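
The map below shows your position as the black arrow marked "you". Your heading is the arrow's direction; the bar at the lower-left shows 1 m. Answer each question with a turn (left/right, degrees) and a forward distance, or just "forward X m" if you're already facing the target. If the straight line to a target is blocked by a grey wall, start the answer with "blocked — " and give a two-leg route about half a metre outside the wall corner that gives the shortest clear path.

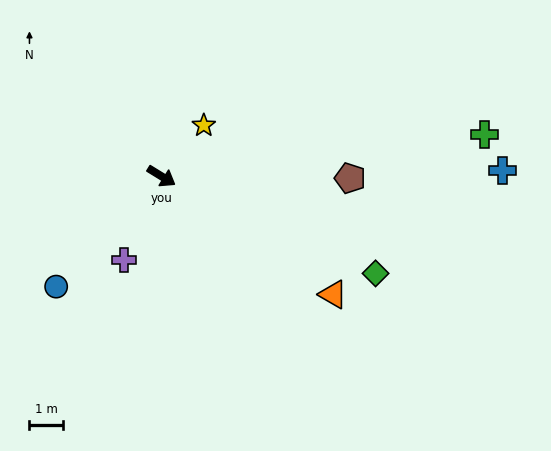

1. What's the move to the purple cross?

turn right 83°, forward 2.8 m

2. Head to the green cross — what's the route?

turn left 39°, forward 9.8 m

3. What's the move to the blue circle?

turn right 102°, forward 4.6 m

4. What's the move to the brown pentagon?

turn left 31°, forward 5.7 m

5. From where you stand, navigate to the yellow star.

turn left 82°, forward 2.0 m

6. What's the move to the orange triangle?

turn right 3°, forward 6.2 m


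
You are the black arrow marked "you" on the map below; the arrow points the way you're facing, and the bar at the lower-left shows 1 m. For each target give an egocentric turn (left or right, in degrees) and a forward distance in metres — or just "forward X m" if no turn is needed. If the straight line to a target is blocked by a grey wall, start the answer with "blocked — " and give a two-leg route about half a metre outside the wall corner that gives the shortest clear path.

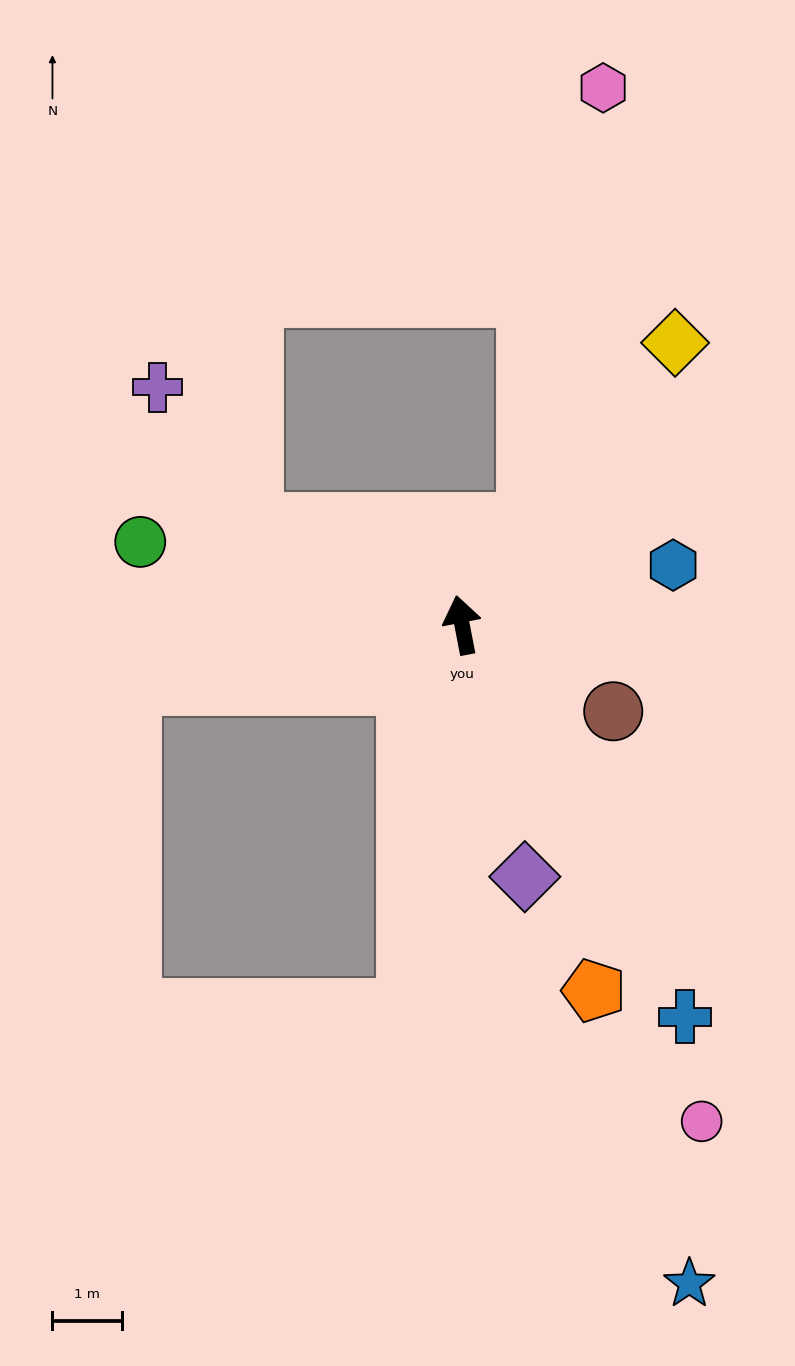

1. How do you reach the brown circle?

turn right 131°, forward 2.5 m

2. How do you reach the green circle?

turn left 65°, forward 4.8 m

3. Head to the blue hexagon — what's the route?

turn right 85°, forward 3.2 m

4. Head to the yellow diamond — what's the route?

turn right 48°, forward 5.1 m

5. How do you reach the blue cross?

turn right 161°, forward 6.5 m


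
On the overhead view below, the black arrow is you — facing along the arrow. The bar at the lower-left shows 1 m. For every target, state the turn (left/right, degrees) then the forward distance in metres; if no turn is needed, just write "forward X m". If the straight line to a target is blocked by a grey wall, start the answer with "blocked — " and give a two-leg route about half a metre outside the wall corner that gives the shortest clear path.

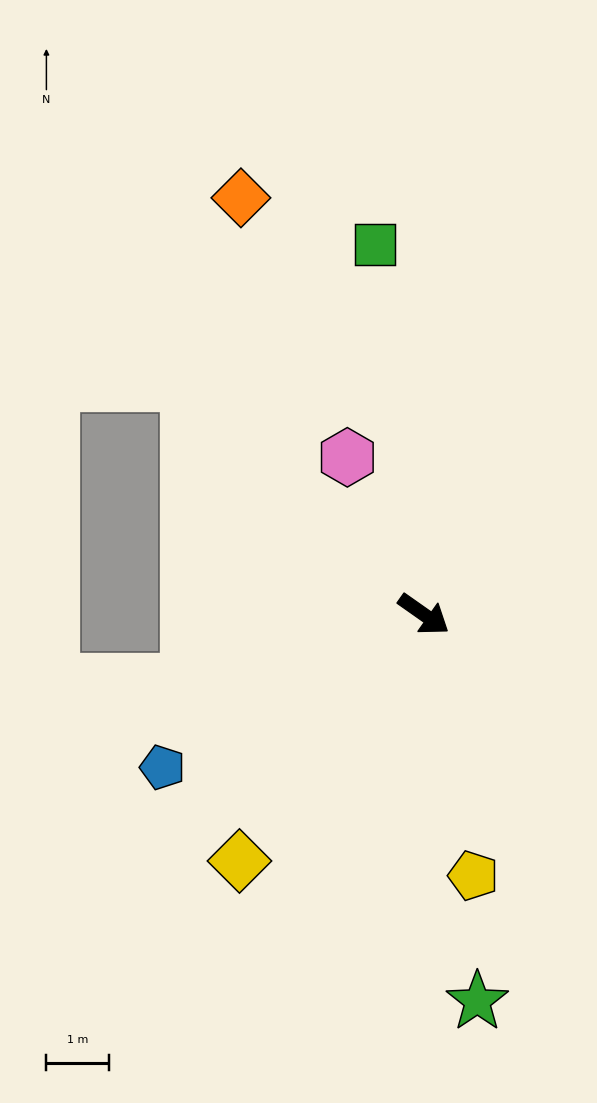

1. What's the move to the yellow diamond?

turn right 92°, forward 4.9 m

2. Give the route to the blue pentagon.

turn right 115°, forward 4.8 m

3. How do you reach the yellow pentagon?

turn right 44°, forward 4.3 m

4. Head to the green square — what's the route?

turn left 133°, forward 6.0 m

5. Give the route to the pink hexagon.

turn left 151°, forward 2.8 m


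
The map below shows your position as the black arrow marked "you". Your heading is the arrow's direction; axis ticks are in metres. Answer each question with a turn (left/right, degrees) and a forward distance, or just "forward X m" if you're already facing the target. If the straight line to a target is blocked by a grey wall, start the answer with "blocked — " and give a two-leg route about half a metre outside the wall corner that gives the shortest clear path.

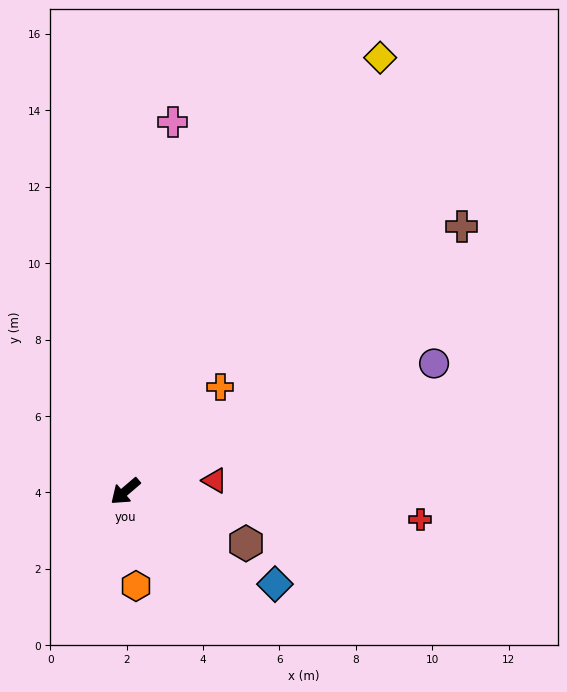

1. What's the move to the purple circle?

turn left 162°, forward 8.7 m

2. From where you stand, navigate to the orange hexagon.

turn left 56°, forward 2.5 m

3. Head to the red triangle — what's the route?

turn left 146°, forward 2.4 m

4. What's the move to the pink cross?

turn right 138°, forward 9.7 m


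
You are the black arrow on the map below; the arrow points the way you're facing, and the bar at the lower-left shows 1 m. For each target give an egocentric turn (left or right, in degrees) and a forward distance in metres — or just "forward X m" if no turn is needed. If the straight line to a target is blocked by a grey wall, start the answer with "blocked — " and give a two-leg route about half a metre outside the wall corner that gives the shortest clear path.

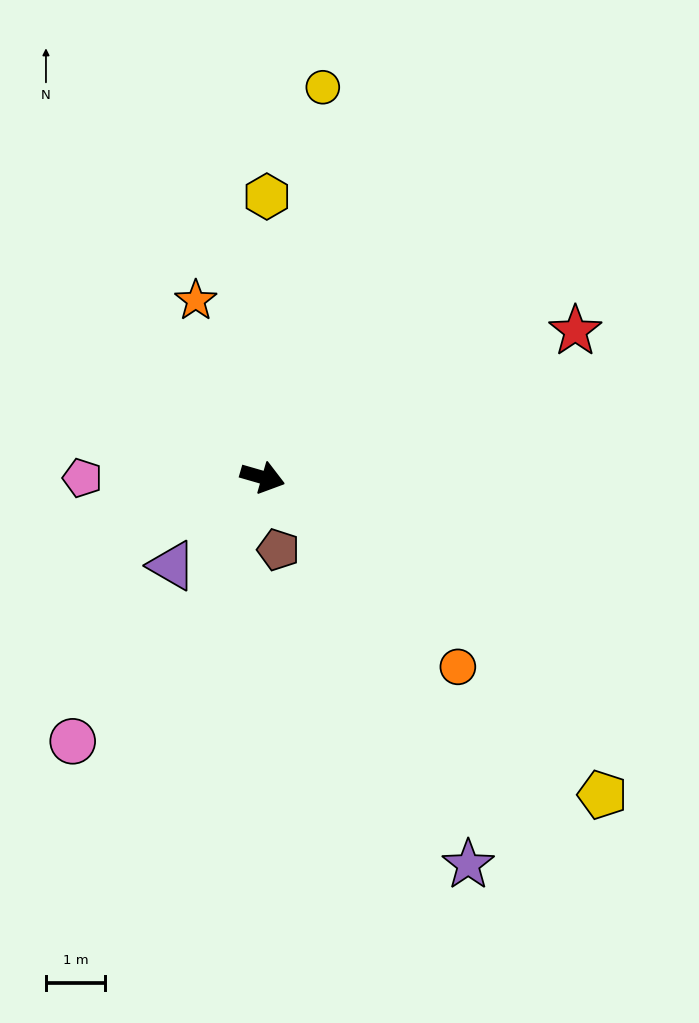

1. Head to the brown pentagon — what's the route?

turn right 62°, forward 1.3 m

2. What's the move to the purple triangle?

turn right 120°, forward 2.1 m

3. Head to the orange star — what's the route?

turn left 127°, forward 3.2 m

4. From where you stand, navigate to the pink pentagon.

turn right 164°, forward 3.1 m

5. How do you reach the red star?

turn left 41°, forward 5.9 m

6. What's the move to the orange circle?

turn right 28°, forward 4.6 m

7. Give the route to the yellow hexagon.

turn left 105°, forward 4.8 m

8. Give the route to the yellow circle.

turn left 97°, forward 6.7 m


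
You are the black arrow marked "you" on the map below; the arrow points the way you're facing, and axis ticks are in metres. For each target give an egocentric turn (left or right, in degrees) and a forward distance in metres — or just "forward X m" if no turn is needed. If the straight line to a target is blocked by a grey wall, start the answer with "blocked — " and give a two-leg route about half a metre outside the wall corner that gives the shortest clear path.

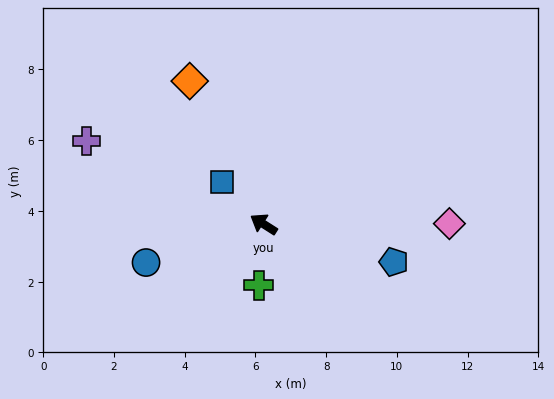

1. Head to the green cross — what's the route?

turn left 118°, forward 1.7 m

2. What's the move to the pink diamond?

turn right 147°, forward 5.3 m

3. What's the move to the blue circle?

turn left 51°, forward 3.5 m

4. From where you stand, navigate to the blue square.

turn right 13°, forward 1.7 m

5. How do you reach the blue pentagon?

turn right 164°, forward 3.8 m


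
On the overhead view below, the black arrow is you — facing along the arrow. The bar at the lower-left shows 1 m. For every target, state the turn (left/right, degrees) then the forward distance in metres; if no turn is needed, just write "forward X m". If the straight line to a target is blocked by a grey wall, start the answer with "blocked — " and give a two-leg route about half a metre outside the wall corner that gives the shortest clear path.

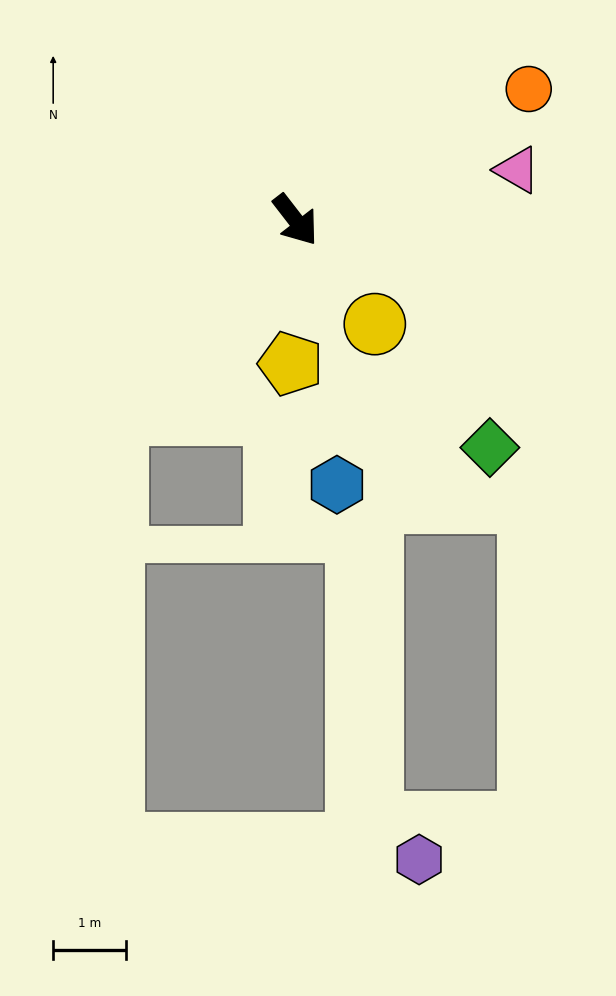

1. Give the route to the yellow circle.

forward 1.8 m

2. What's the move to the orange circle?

turn left 82°, forward 3.7 m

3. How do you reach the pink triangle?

turn left 65°, forward 3.1 m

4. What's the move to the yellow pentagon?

turn right 40°, forward 2.0 m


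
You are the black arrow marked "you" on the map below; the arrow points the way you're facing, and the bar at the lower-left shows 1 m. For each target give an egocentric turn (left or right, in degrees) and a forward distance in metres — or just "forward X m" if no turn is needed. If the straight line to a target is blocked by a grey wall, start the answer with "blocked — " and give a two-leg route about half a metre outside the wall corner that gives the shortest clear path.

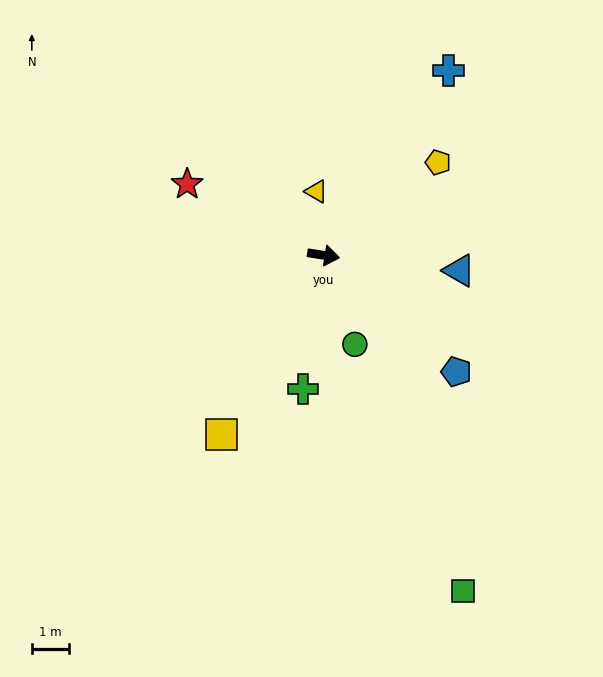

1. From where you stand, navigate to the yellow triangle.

turn left 105°, forward 1.7 m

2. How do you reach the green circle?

turn right 62°, forward 2.5 m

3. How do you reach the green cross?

turn right 90°, forward 3.6 m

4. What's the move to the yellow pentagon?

turn left 48°, forward 3.9 m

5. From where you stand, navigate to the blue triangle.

turn left 2°, forward 3.6 m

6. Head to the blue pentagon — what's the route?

turn right 32°, forward 4.7 m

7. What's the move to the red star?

turn left 161°, forward 4.1 m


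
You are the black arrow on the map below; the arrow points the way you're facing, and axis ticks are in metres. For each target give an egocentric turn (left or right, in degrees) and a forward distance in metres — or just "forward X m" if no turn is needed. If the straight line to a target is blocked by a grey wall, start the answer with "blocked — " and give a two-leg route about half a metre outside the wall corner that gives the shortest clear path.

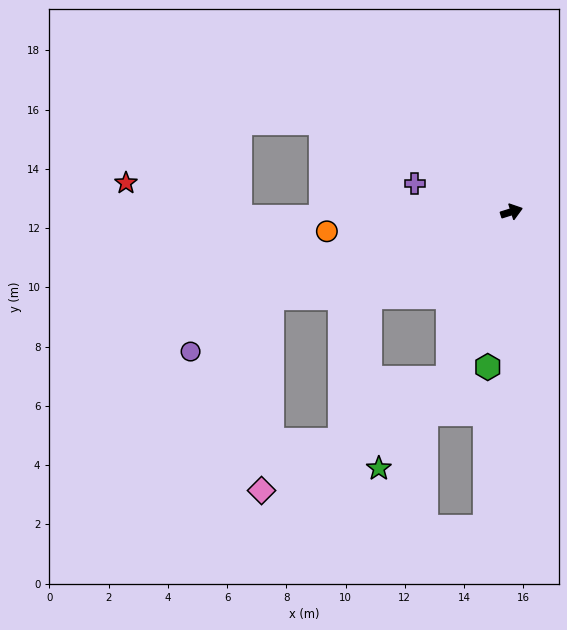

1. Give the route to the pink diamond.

blocked — turn right 128°, forward 6.0 m, then turn right 39°, forward 7.3 m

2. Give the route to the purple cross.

turn left 146°, forward 3.4 m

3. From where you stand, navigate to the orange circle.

turn left 169°, forward 6.3 m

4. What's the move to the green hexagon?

turn right 116°, forward 5.3 m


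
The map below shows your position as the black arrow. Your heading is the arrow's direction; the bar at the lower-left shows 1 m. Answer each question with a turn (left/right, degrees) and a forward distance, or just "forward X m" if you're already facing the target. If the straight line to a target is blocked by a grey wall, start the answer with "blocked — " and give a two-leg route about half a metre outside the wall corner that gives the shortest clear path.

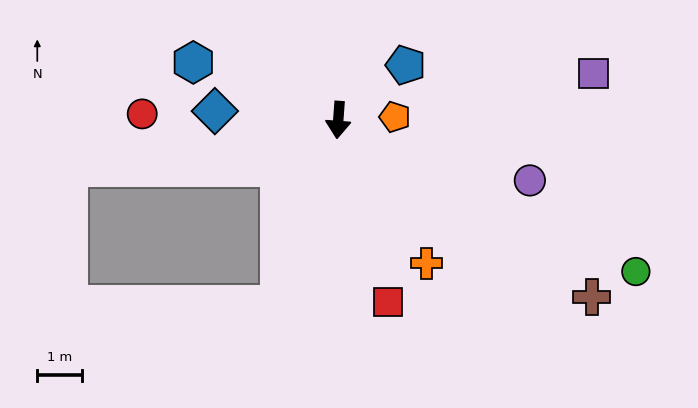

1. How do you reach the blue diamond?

turn right 90°, forward 2.8 m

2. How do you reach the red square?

turn left 19°, forward 4.2 m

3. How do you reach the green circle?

turn left 67°, forward 7.4 m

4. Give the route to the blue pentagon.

turn left 133°, forward 1.9 m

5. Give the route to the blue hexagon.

turn right 107°, forward 3.5 m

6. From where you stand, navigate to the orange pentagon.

turn left 97°, forward 1.3 m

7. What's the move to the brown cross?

turn left 59°, forward 6.9 m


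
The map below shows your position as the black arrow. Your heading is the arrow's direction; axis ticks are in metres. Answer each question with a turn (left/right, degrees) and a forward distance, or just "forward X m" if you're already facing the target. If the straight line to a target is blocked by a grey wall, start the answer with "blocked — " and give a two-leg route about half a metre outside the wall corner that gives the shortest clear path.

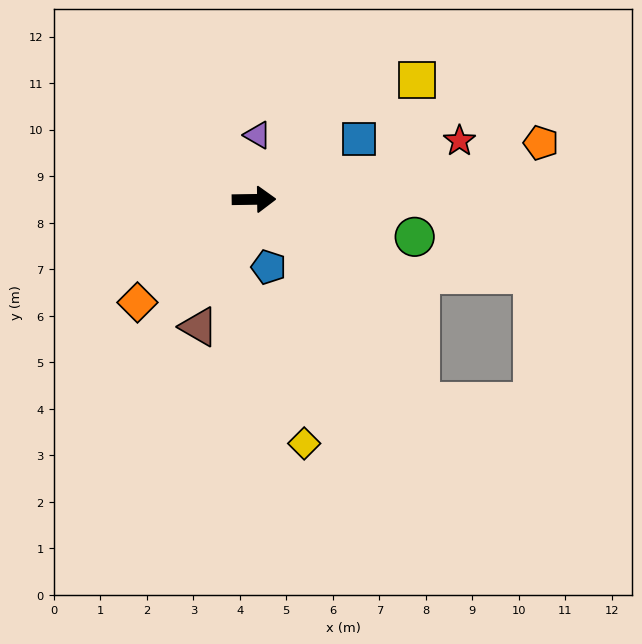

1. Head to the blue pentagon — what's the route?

turn right 79°, forward 1.5 m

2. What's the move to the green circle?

turn right 14°, forward 3.5 m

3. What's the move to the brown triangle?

turn right 114°, forward 3.0 m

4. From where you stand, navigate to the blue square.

turn left 29°, forward 2.6 m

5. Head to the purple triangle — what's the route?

turn left 86°, forward 1.4 m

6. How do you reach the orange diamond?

turn right 139°, forward 3.3 m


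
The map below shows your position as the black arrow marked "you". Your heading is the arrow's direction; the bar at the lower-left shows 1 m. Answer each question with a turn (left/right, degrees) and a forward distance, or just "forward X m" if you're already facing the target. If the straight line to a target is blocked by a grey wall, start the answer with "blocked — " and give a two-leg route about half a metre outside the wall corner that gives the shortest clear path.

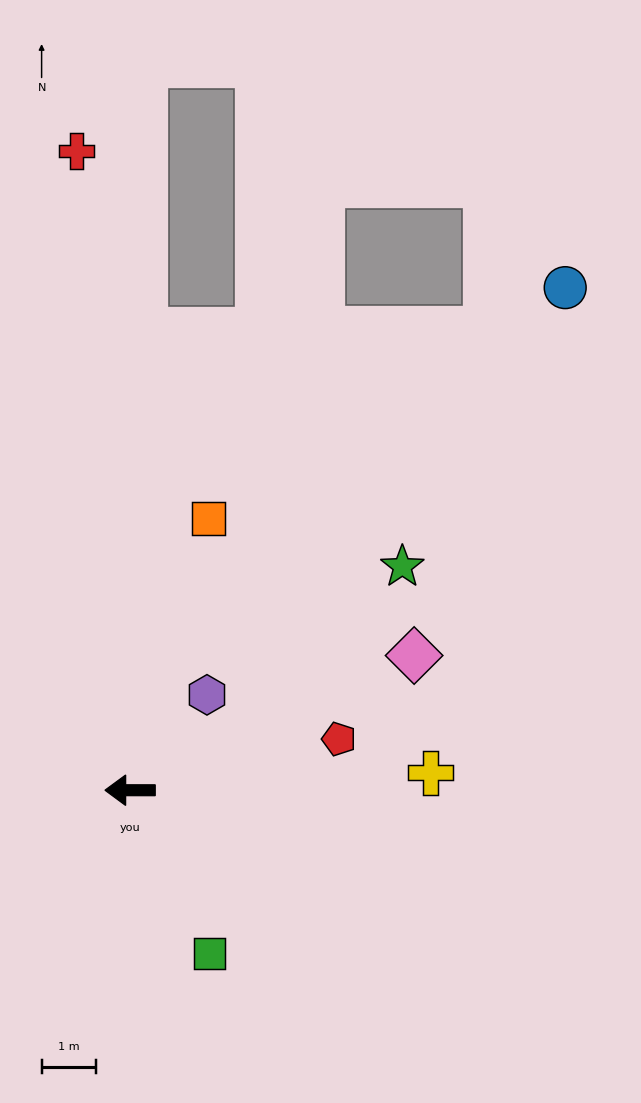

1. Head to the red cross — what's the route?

turn right 85°, forward 11.8 m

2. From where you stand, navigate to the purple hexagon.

turn right 129°, forward 2.3 m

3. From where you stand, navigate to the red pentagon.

turn right 166°, forward 4.0 m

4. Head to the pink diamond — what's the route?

turn right 155°, forward 5.8 m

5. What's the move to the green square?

turn left 116°, forward 3.3 m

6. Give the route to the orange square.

turn right 106°, forward 5.2 m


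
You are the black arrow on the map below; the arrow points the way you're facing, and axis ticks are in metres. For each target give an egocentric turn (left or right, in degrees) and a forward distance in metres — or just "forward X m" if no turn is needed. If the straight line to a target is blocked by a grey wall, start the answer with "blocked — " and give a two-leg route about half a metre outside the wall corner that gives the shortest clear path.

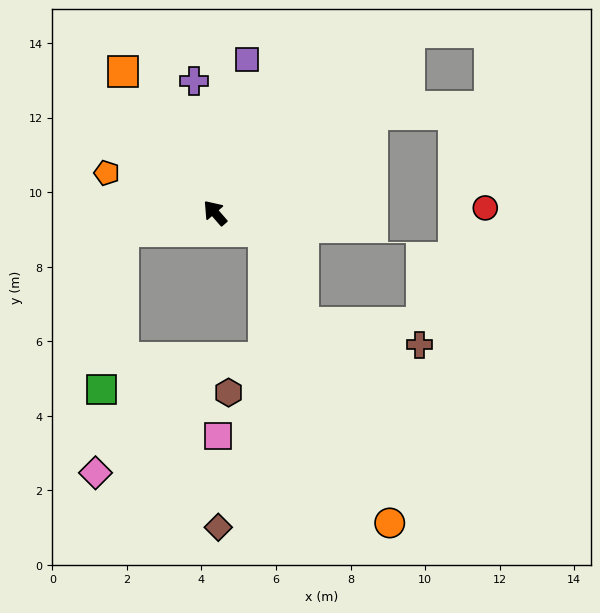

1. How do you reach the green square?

blocked — turn left 60°, forward 2.5 m, then turn left 71°, forward 4.3 m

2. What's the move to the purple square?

turn right 53°, forward 4.2 m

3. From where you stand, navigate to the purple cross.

turn right 32°, forward 3.6 m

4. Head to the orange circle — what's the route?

blocked — turn right 152°, forward 1.4 m, then turn right 46°, forward 8.5 m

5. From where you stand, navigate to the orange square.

turn right 8°, forward 4.5 m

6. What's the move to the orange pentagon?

turn left 29°, forward 3.1 m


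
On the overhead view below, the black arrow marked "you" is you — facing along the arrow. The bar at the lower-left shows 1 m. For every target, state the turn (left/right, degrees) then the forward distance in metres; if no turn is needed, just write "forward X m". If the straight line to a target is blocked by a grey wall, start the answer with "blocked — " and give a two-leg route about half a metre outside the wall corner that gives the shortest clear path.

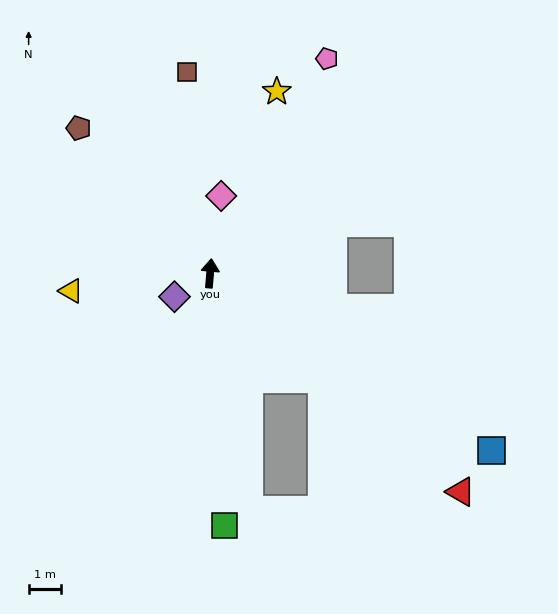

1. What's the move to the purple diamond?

turn left 128°, forward 1.3 m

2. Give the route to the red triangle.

turn right 126°, forward 10.3 m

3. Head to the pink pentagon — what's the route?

turn right 24°, forward 7.5 m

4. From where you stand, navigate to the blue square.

turn right 117°, forward 10.3 m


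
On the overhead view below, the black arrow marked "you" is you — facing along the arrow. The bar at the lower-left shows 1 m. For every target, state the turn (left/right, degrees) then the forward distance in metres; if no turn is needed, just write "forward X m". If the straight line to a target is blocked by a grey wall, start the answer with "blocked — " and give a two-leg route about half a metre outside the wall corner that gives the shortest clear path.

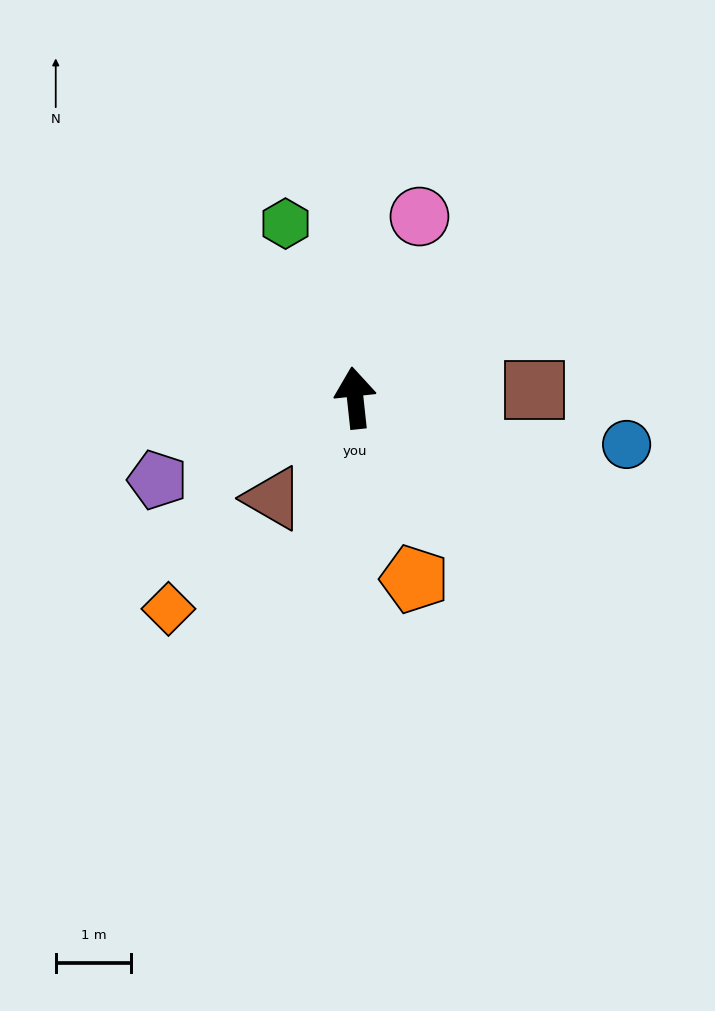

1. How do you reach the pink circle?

turn right 26°, forward 2.6 m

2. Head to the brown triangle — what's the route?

turn left 135°, forward 1.7 m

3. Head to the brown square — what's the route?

turn right 94°, forward 2.4 m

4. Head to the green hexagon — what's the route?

turn left 16°, forward 2.5 m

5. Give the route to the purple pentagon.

turn left 106°, forward 2.8 m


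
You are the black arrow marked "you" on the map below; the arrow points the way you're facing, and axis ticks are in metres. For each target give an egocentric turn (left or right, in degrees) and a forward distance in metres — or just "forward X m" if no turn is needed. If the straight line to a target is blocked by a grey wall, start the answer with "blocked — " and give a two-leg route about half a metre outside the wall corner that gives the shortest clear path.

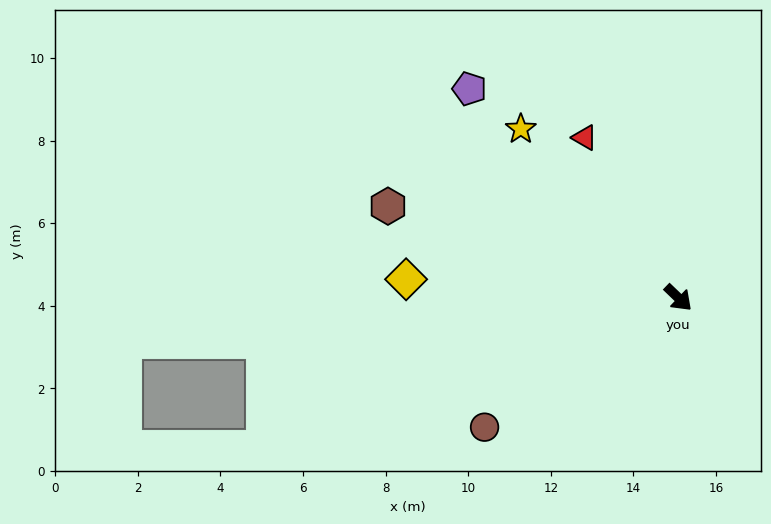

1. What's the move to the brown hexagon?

turn right 154°, forward 7.4 m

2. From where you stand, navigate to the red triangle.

turn left 164°, forward 4.5 m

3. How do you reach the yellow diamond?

turn right 140°, forward 6.6 m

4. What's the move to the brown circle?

turn right 102°, forward 5.6 m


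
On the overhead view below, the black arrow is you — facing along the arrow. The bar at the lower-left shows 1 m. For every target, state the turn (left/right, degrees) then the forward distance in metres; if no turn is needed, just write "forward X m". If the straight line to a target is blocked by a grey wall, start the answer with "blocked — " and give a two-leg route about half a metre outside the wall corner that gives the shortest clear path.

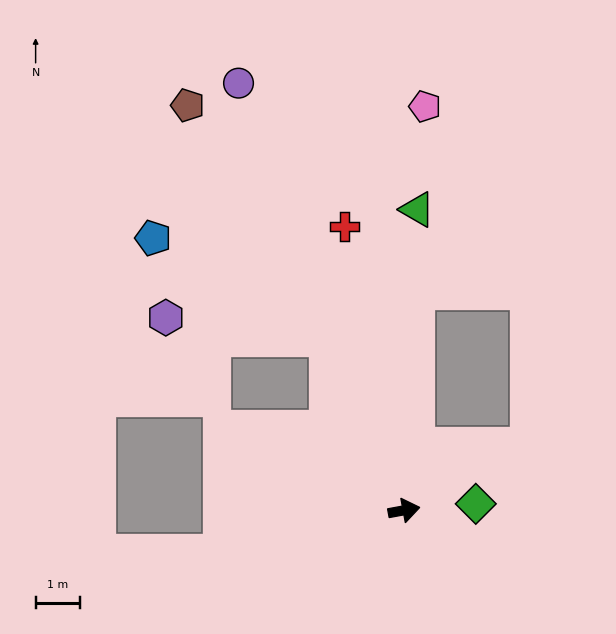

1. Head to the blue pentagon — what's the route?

blocked — turn left 103°, forward 4.2 m, then turn left 37°, forward 4.5 m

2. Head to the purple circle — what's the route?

turn left 101°, forward 10.3 m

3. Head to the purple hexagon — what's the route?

blocked — turn left 103°, forward 4.2 m, then turn left 59°, forward 3.7 m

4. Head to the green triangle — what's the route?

turn left 77°, forward 6.7 m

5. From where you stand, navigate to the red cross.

turn left 91°, forward 6.5 m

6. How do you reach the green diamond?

turn right 5°, forward 1.6 m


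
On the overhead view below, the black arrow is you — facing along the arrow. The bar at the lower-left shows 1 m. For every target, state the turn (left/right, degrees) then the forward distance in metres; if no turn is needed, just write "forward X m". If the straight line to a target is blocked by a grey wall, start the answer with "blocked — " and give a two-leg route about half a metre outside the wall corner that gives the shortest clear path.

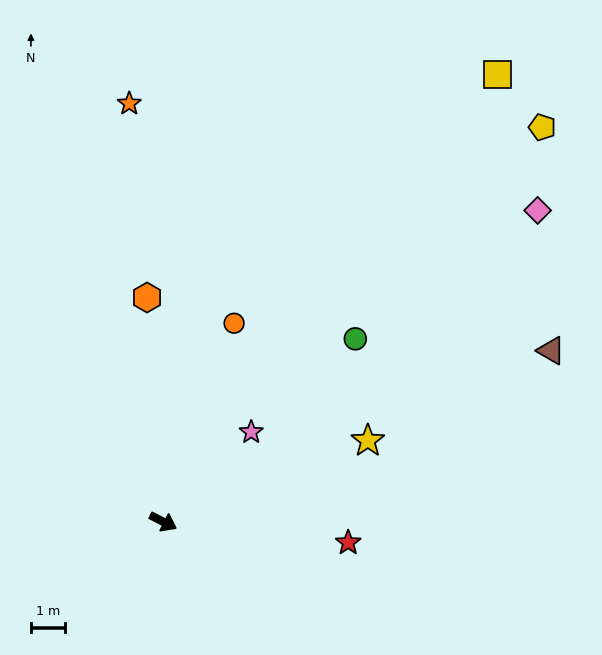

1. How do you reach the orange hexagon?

turn left 121°, forward 6.5 m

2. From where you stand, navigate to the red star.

turn left 20°, forward 5.4 m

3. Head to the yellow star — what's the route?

turn left 49°, forward 6.4 m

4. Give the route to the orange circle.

turn left 97°, forward 6.1 m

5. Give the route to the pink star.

turn left 72°, forward 3.6 m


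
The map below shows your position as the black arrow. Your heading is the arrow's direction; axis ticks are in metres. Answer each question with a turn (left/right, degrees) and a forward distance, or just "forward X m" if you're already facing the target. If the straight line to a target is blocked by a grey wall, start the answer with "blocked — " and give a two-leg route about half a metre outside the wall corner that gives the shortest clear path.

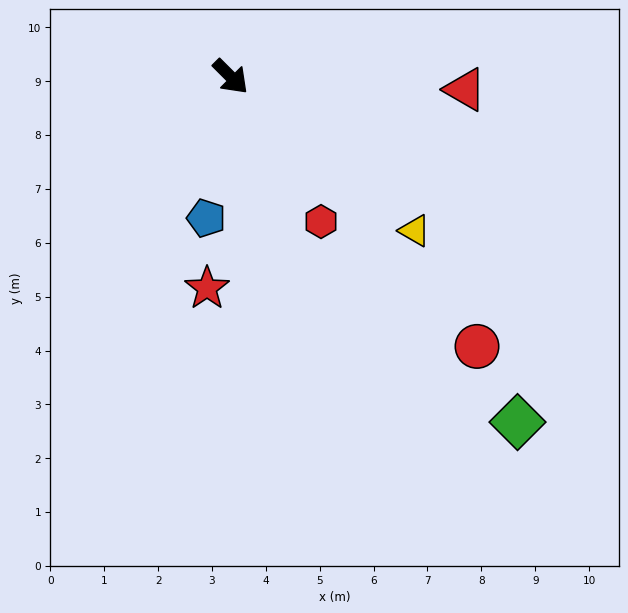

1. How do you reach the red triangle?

turn left 42°, forward 4.4 m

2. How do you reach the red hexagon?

turn right 13°, forward 3.2 m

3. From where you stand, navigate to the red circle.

turn right 3°, forward 6.8 m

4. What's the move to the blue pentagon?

turn right 55°, forward 2.7 m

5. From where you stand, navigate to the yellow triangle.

turn left 5°, forward 4.5 m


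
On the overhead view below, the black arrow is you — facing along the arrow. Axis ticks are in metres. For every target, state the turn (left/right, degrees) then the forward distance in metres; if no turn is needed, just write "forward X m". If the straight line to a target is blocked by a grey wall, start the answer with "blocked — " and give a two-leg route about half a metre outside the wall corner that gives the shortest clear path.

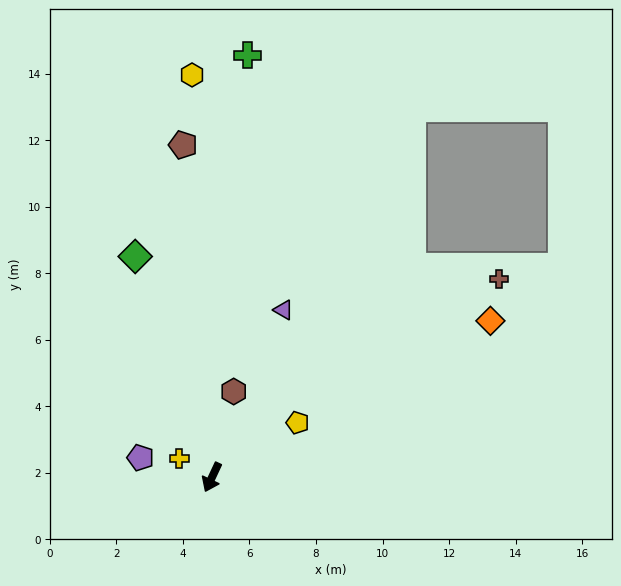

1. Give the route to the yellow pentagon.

turn left 148°, forward 3.1 m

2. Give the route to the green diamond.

turn right 136°, forward 7.0 m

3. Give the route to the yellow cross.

turn right 95°, forward 1.1 m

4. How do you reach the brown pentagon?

turn right 150°, forward 10.0 m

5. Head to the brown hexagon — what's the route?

turn right 169°, forward 2.7 m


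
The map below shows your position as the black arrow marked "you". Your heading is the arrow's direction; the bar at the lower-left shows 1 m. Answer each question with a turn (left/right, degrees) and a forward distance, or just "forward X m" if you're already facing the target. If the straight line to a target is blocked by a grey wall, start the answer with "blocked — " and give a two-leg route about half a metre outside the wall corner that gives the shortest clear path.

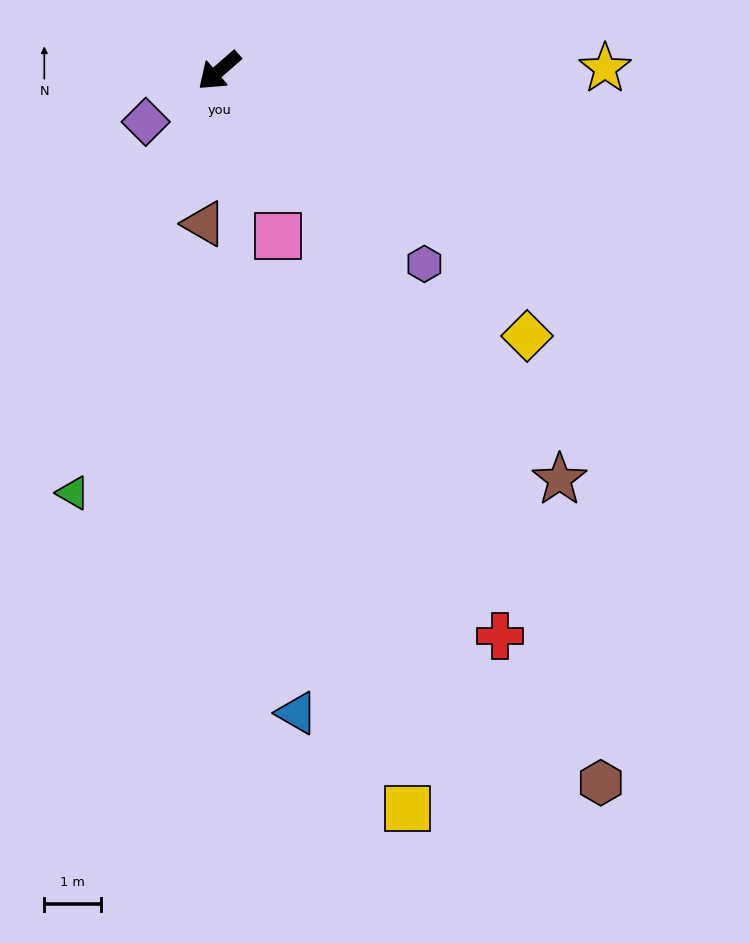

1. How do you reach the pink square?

turn left 69°, forward 3.1 m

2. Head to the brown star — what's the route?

turn left 89°, forward 9.4 m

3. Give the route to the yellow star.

turn left 139°, forward 6.8 m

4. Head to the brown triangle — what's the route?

turn left 43°, forward 2.7 m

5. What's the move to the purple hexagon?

turn left 96°, forward 5.0 m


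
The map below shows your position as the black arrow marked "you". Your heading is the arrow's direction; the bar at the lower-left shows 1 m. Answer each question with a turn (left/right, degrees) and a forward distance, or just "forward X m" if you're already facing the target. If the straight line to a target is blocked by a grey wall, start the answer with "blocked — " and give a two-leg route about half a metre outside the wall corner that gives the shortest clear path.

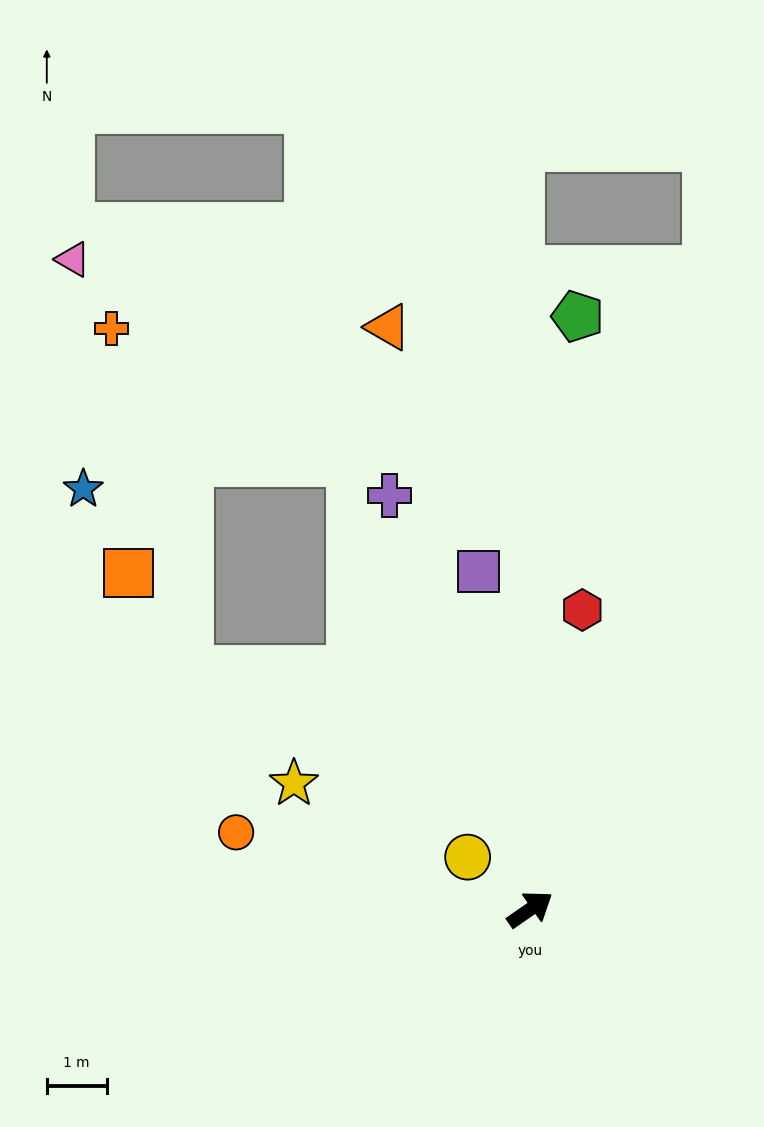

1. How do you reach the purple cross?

turn left 74°, forward 7.3 m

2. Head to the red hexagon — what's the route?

turn left 45°, forward 5.1 m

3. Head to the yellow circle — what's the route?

turn left 105°, forward 1.4 m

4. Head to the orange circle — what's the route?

turn left 131°, forward 5.1 m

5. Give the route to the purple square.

turn left 64°, forward 5.7 m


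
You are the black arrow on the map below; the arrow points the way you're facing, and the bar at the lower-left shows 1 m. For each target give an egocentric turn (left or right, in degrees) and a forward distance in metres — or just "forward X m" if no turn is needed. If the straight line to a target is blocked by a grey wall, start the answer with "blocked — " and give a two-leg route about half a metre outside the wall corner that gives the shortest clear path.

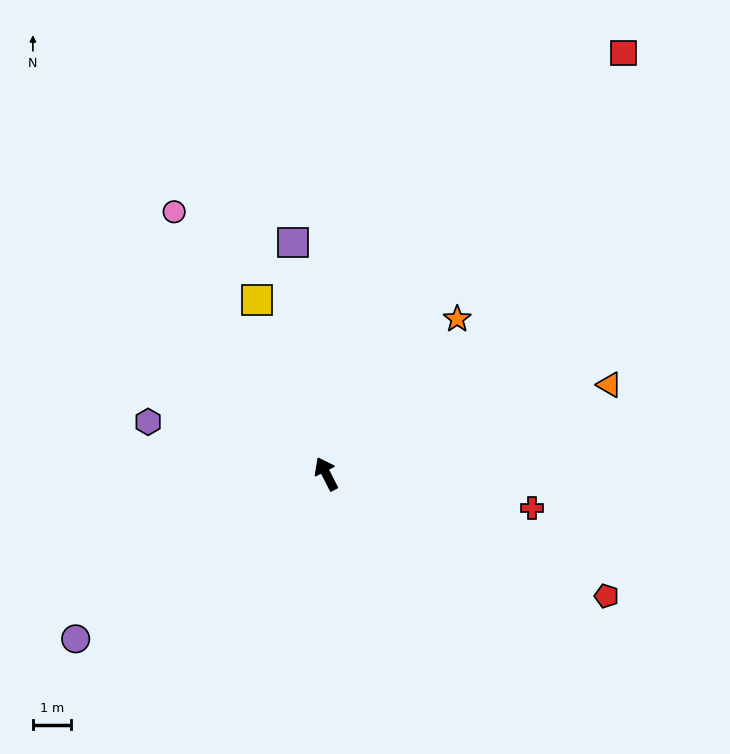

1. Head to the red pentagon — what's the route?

turn right 141°, forward 8.0 m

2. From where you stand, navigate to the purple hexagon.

turn left 47°, forward 4.9 m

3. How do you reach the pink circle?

turn left 3°, forward 8.0 m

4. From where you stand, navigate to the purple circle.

turn left 96°, forward 7.9 m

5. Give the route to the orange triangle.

turn right 100°, forward 7.8 m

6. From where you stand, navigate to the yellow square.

turn right 5°, forward 4.9 m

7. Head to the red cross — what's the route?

turn right 126°, forward 5.5 m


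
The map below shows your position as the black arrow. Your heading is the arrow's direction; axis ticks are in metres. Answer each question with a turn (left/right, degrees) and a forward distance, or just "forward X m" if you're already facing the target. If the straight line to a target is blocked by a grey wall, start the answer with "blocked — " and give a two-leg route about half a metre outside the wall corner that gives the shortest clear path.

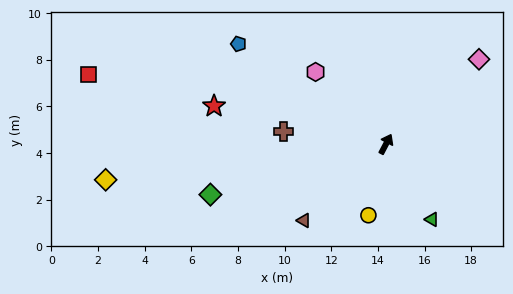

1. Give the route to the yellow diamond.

turn left 125°, forward 12.1 m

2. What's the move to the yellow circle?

turn right 166°, forward 3.1 m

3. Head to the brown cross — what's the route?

turn left 111°, forward 4.4 m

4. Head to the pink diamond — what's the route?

turn right 20°, forward 5.4 m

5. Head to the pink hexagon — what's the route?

turn left 72°, forward 4.3 m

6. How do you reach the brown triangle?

turn left 161°, forward 4.8 m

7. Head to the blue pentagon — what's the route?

turn left 84°, forward 7.6 m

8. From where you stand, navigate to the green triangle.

turn right 121°, forward 3.8 m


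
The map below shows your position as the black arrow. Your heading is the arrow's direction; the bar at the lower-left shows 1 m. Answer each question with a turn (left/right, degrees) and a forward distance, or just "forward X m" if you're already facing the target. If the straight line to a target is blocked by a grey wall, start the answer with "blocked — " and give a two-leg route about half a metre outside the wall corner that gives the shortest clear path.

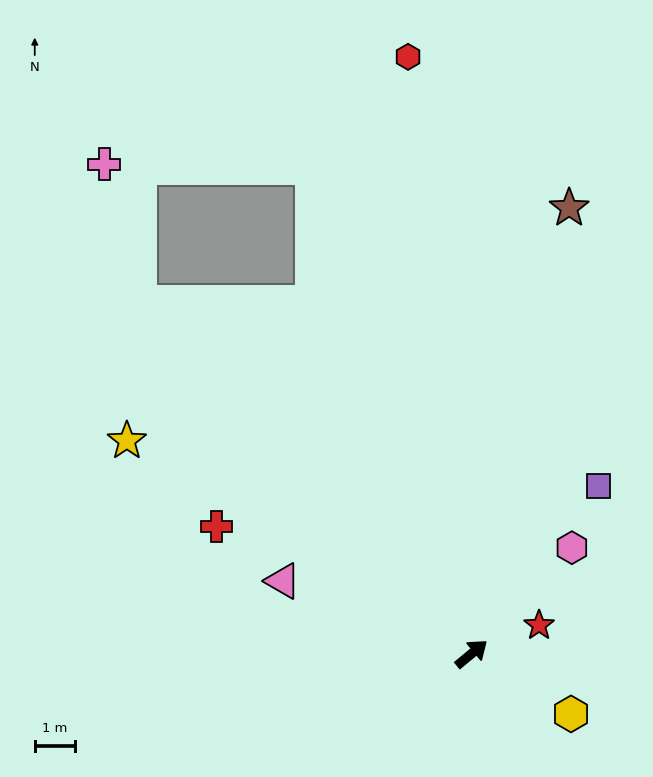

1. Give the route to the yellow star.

turn left 109°, forward 10.0 m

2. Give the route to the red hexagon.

turn left 57°, forward 14.9 m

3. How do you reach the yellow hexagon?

turn right 71°, forward 2.9 m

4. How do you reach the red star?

turn right 17°, forward 1.8 m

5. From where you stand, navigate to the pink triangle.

turn left 119°, forward 5.0 m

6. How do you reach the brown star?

turn left 38°, forward 11.3 m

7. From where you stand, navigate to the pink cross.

blocked — turn left 94°, forward 12.0 m, then turn right 29°, forward 3.5 m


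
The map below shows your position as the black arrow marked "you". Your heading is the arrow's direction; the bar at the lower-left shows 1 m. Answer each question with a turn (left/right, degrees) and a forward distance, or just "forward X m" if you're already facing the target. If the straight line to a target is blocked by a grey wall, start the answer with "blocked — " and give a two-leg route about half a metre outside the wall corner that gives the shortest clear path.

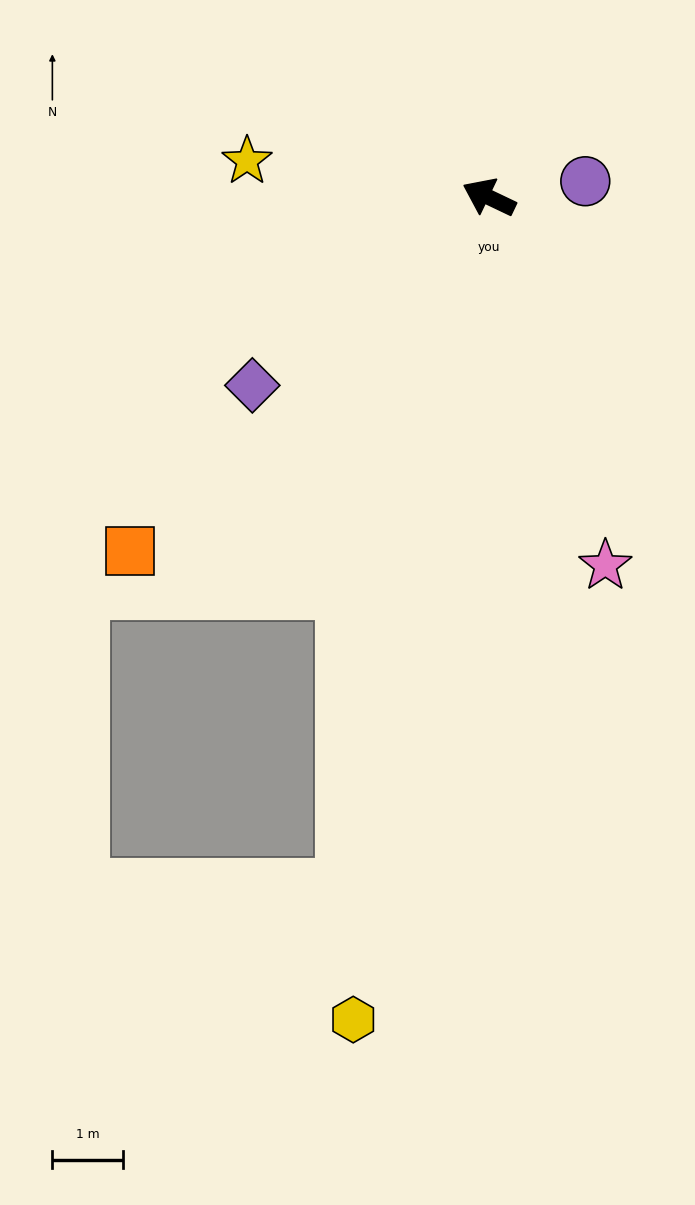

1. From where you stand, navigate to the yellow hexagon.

turn left 106°, forward 11.7 m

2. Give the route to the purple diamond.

turn left 64°, forward 4.3 m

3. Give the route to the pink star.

turn left 133°, forward 5.4 m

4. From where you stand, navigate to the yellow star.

turn left 17°, forward 3.4 m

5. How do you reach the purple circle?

turn right 145°, forward 1.4 m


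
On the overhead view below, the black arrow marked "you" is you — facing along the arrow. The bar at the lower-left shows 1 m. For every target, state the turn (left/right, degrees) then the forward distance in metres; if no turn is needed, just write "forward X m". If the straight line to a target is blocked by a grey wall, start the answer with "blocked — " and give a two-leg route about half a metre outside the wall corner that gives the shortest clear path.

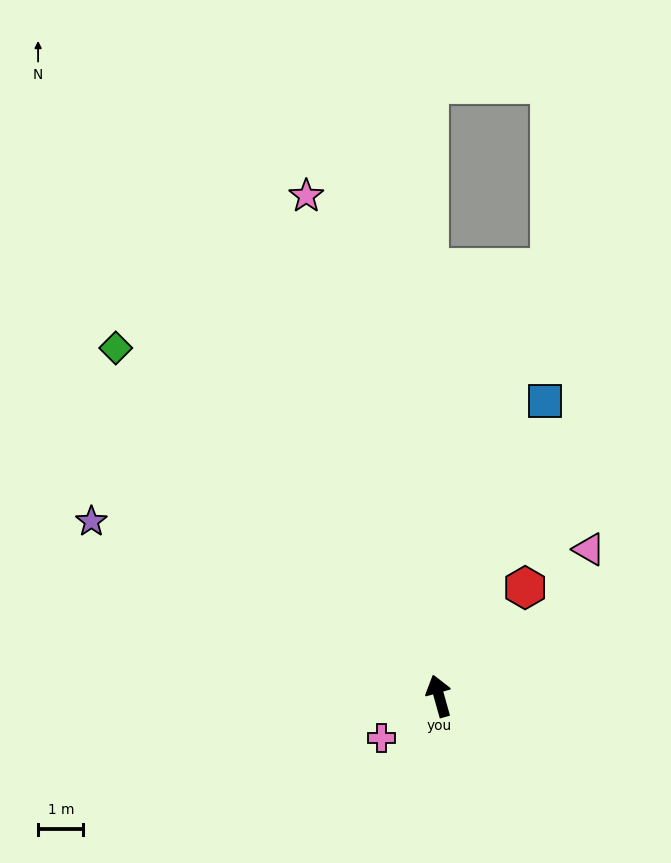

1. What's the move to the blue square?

turn right 35°, forward 6.9 m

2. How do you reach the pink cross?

turn left 110°, forward 1.6 m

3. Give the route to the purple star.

turn left 48°, forward 8.6 m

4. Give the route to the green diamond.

turn left 27°, forward 10.5 m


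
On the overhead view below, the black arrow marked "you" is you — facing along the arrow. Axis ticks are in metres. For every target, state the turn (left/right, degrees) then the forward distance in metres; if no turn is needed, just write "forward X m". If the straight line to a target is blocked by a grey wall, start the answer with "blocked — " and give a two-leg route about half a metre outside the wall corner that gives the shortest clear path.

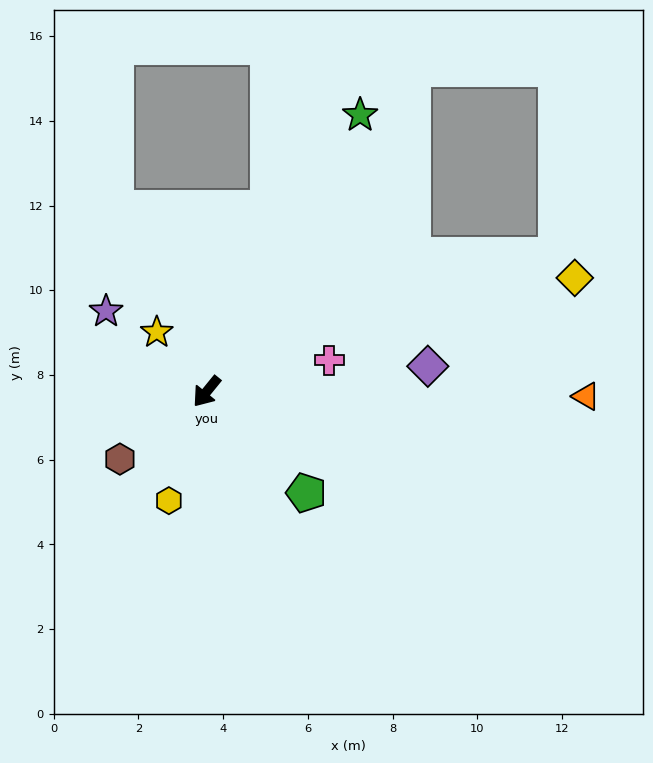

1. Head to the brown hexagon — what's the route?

turn right 13°, forward 2.6 m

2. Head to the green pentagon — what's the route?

turn left 84°, forward 3.4 m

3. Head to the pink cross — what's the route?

turn left 143°, forward 3.0 m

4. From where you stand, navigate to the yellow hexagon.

turn left 20°, forward 2.7 m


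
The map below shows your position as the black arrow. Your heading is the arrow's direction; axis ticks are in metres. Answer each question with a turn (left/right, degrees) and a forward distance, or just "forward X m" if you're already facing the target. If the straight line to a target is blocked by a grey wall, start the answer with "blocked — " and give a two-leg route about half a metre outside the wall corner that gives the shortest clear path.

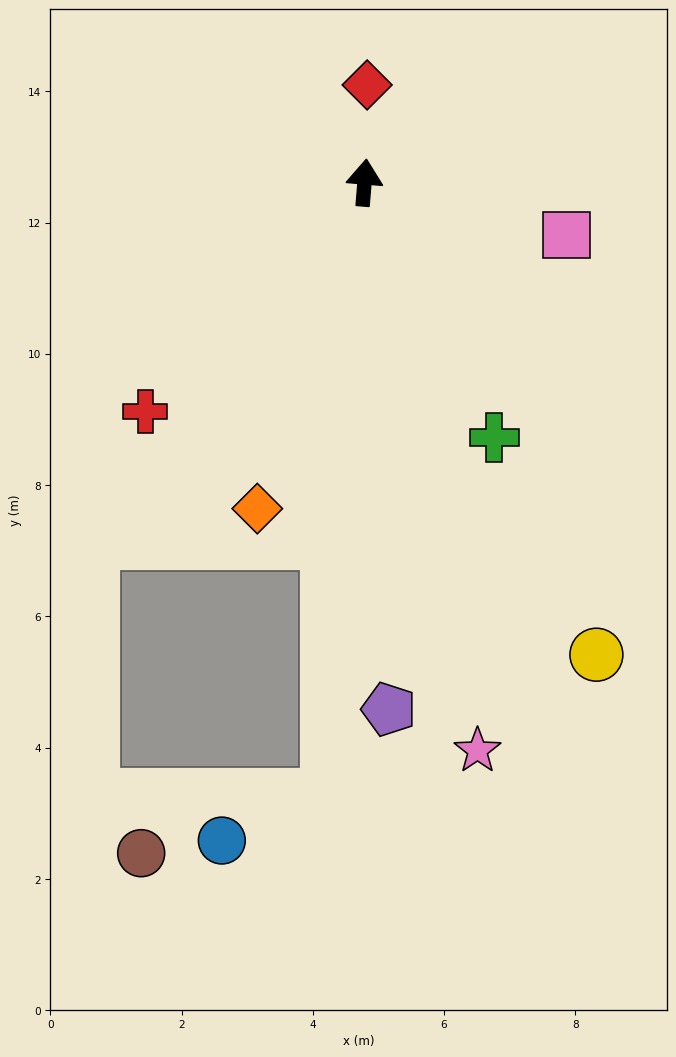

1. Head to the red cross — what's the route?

turn left 141°, forward 4.8 m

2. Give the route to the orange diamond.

turn left 166°, forward 5.2 m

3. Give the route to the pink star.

turn right 164°, forward 8.8 m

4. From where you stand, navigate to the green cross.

turn right 148°, forward 4.4 m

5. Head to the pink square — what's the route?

turn right 100°, forward 3.2 m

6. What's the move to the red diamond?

turn left 3°, forward 1.5 m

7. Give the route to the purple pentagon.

turn right 173°, forward 8.0 m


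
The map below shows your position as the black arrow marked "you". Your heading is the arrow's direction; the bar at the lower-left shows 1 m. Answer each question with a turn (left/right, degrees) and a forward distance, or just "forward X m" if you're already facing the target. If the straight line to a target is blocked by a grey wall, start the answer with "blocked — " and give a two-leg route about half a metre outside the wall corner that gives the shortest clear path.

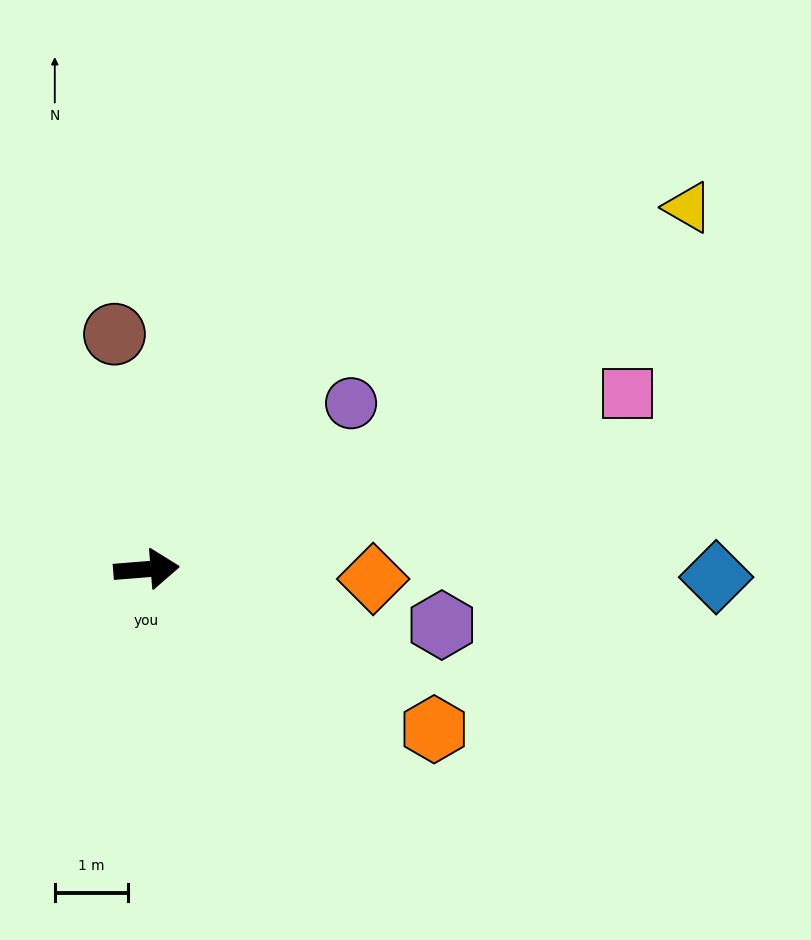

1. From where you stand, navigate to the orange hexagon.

turn right 34°, forward 4.5 m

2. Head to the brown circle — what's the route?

turn left 93°, forward 3.3 m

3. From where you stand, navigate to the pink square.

turn left 16°, forward 7.0 m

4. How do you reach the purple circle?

turn left 35°, forward 3.6 m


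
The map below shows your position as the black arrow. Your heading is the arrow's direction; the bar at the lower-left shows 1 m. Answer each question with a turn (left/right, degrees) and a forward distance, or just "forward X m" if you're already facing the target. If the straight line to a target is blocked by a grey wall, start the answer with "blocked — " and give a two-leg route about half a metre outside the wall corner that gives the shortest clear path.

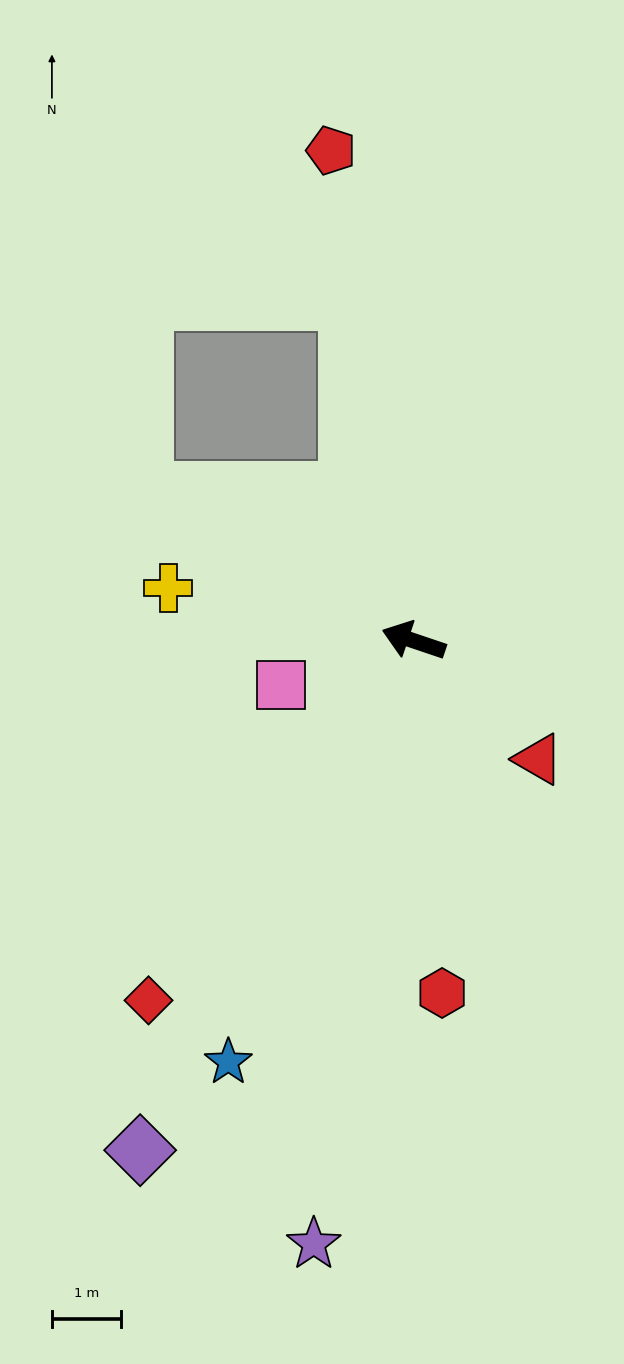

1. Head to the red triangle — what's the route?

turn left 155°, forward 2.5 m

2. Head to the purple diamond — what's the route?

turn left 80°, forward 8.4 m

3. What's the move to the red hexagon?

turn left 113°, forward 5.1 m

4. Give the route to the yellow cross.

turn left 7°, forward 3.6 m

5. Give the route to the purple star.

turn left 99°, forward 8.8 m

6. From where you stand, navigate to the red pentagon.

turn right 62°, forward 7.2 m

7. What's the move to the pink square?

turn left 37°, forward 2.0 m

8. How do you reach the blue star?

turn left 85°, forward 6.7 m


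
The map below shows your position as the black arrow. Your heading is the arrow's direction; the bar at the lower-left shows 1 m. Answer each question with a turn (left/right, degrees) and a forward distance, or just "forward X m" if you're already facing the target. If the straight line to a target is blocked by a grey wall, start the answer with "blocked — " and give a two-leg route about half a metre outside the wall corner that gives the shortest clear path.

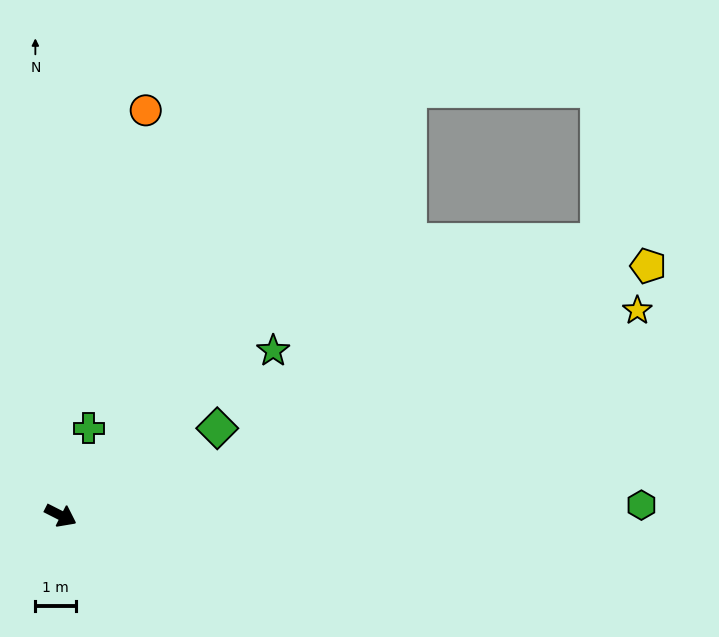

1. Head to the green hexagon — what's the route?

turn left 28°, forward 14.4 m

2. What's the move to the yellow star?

turn left 46°, forward 15.2 m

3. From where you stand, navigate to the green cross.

turn left 99°, forward 2.3 m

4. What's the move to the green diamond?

turn left 56°, forward 4.4 m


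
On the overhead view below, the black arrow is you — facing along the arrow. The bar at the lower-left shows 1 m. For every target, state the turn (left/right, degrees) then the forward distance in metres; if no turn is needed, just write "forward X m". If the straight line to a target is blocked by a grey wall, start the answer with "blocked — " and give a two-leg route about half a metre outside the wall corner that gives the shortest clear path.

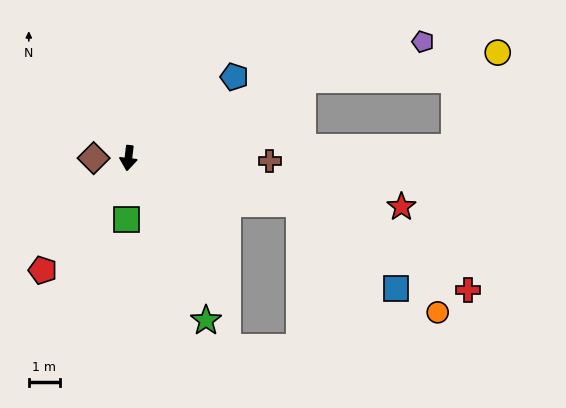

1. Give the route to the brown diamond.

turn right 83°, forward 1.1 m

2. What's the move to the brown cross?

turn left 96°, forward 4.5 m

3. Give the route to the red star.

turn left 87°, forward 8.8 m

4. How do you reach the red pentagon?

turn right 31°, forward 4.5 m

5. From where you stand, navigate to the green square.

turn left 5°, forward 2.0 m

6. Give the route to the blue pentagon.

turn left 134°, forward 4.3 m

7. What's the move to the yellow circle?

blocked — turn left 121°, forward 6.1 m, then turn right 16°, forward 6.3 m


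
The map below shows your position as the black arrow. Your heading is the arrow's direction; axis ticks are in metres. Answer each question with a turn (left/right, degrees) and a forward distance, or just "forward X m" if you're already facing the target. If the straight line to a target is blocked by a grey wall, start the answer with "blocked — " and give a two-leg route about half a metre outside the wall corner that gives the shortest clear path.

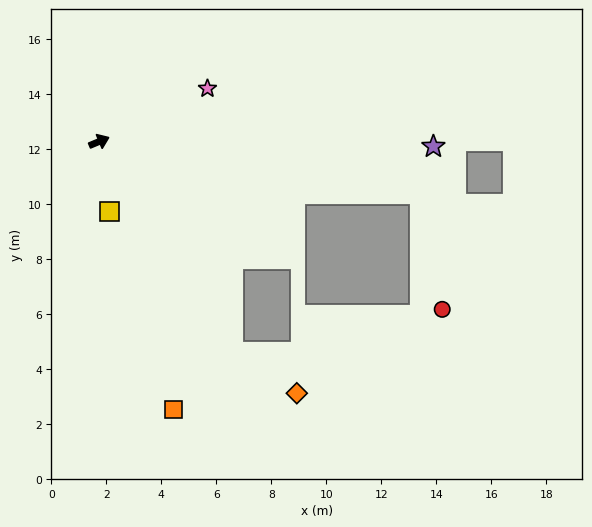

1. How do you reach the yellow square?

turn right 104°, forward 2.6 m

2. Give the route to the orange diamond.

blocked — turn right 81°, forward 9.1 m, then turn left 27°, forward 2.8 m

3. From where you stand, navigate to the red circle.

blocked — turn right 32°, forward 11.8 m, then turn right 70°, forward 4.3 m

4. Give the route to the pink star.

turn left 3°, forward 4.4 m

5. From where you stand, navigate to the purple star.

turn right 24°, forward 12.2 m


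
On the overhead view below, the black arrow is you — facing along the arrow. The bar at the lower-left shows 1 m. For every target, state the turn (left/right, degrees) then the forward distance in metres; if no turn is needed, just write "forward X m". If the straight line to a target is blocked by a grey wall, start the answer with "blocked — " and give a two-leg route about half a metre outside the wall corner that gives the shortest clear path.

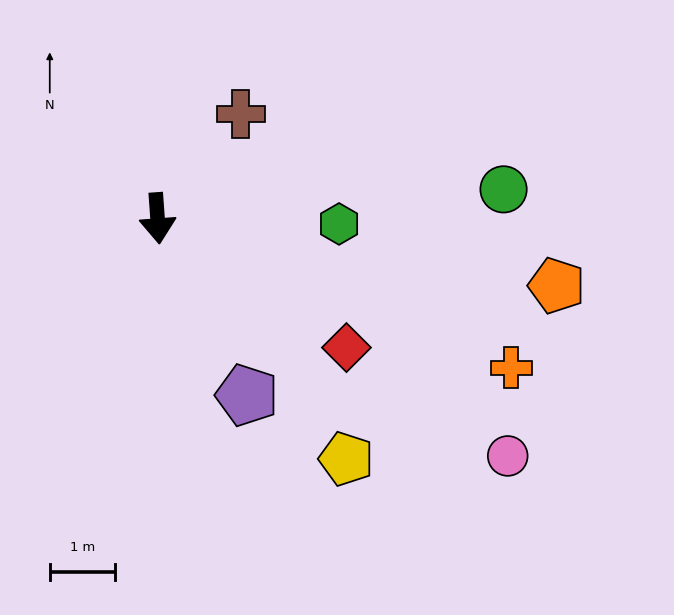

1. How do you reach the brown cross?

turn left 137°, forward 2.0 m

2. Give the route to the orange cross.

turn left 63°, forward 5.8 m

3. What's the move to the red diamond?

turn left 52°, forward 3.5 m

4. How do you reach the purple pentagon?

turn left 23°, forward 3.0 m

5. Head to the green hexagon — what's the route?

turn left 84°, forward 2.8 m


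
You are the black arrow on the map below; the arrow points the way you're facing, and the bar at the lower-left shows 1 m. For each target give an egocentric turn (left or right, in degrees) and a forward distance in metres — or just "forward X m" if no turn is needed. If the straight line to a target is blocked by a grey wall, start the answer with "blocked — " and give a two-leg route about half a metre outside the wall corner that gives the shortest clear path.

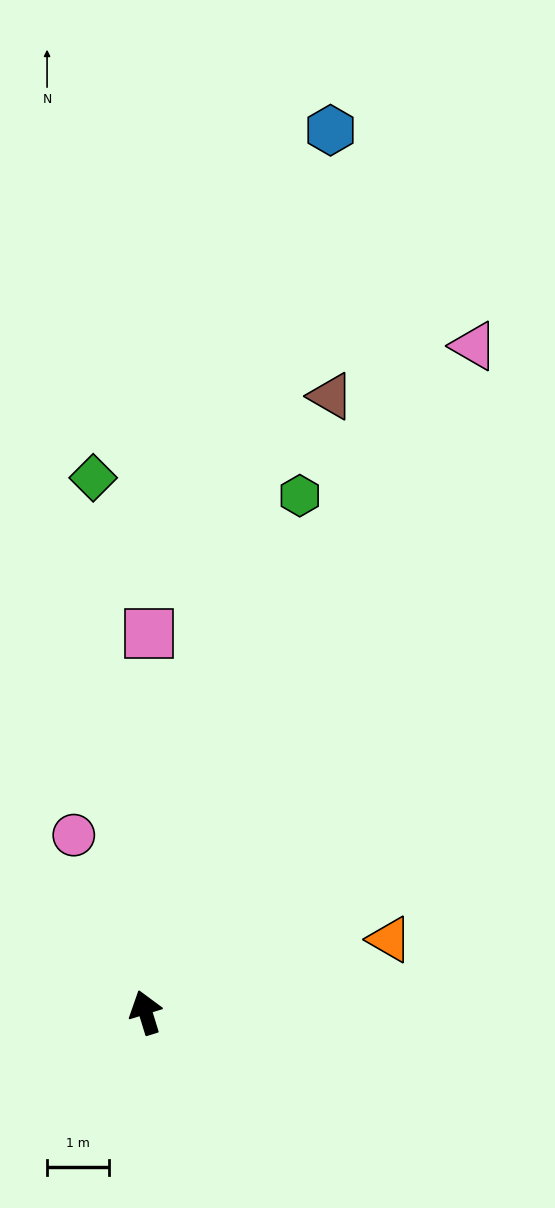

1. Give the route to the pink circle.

turn left 5°, forward 3.1 m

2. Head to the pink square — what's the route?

turn right 18°, forward 6.1 m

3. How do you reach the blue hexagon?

turn right 29°, forward 14.5 m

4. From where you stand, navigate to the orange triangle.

turn right 90°, forward 4.1 m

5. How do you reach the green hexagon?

turn right 34°, forward 8.7 m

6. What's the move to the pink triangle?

turn right 43°, forward 12.0 m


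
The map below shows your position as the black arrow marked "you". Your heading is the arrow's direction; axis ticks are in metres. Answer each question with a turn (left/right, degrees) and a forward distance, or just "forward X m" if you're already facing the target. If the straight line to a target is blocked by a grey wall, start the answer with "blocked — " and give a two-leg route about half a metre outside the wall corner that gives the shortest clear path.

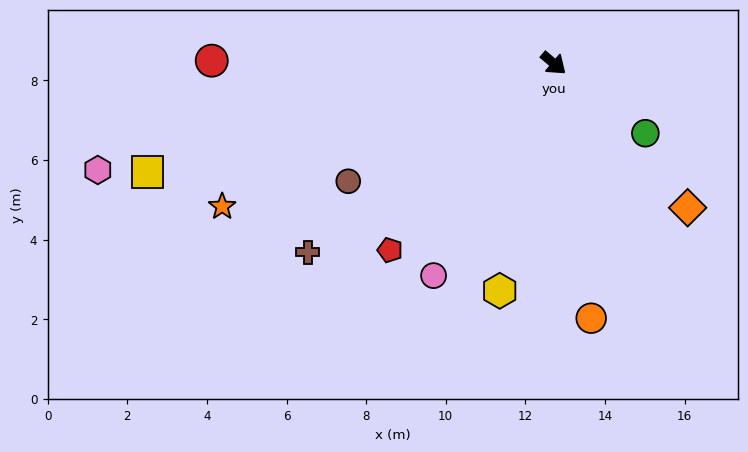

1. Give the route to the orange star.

turn right 116°, forward 9.1 m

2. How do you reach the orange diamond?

turn right 7°, forward 5.0 m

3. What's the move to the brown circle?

turn right 110°, forward 5.9 m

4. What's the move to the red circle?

turn right 140°, forward 8.6 m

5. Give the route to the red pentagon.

turn right 91°, forward 6.2 m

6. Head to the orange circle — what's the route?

turn right 41°, forward 6.5 m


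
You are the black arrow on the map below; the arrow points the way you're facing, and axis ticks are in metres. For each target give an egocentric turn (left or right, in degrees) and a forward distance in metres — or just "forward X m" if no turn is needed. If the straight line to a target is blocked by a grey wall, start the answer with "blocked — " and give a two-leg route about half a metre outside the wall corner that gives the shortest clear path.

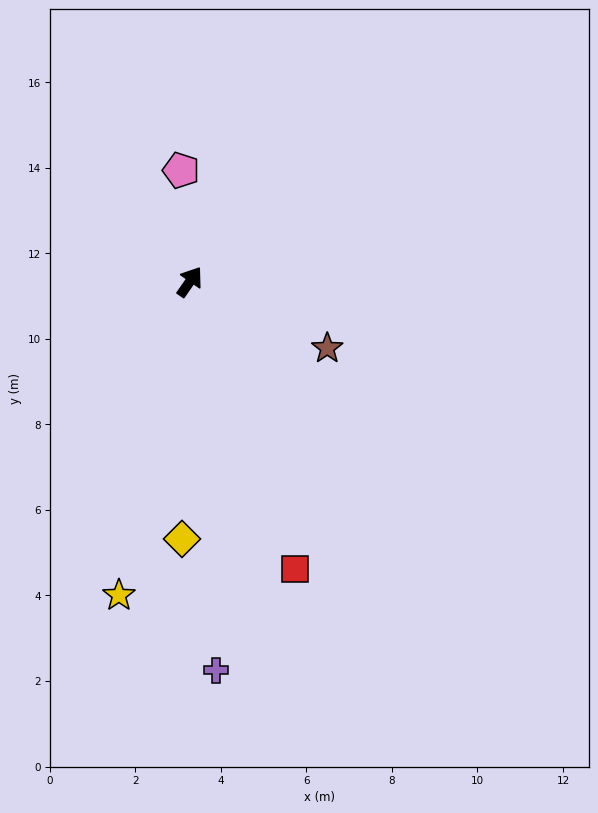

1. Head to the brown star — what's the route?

turn right 81°, forward 3.6 m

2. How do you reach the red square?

turn right 125°, forward 7.2 m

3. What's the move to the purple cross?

turn right 141°, forward 9.1 m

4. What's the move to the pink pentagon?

turn left 39°, forward 2.6 m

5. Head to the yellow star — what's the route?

turn right 158°, forward 7.5 m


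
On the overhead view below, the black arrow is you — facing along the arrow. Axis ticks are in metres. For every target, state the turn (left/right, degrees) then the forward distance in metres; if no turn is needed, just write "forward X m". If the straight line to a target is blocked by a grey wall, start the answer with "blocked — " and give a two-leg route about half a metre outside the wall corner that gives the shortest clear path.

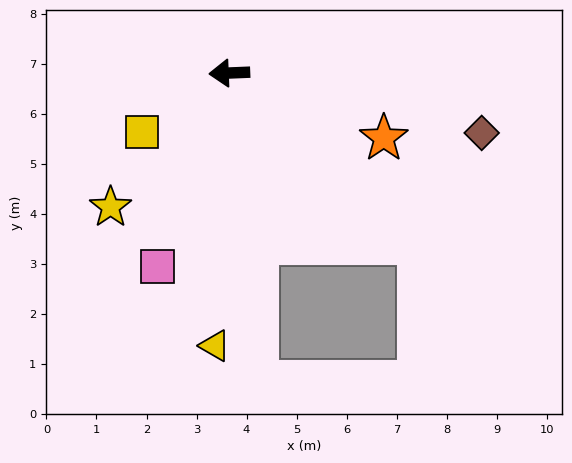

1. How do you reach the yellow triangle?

turn left 85°, forward 5.5 m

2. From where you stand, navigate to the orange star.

turn left 155°, forward 3.4 m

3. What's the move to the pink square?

turn left 67°, forward 4.1 m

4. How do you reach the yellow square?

turn left 32°, forward 2.1 m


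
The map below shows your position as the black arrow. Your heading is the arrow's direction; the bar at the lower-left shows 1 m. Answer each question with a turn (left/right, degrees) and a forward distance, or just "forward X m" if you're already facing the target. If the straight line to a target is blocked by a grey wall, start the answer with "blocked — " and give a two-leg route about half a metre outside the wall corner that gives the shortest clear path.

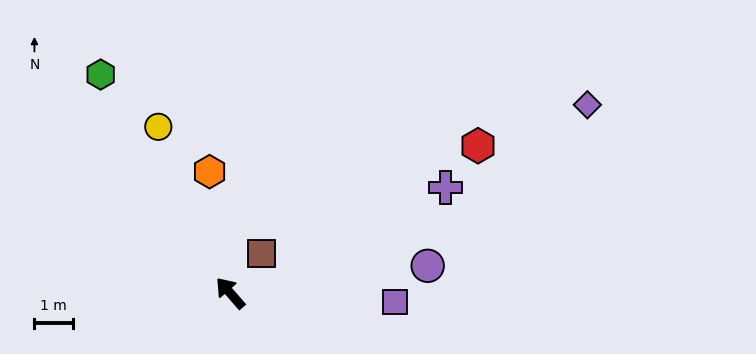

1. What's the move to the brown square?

turn right 79°, forward 1.3 m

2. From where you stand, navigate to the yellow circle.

turn right 18°, forward 4.7 m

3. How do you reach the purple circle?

turn right 123°, forward 5.1 m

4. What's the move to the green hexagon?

turn right 10°, forward 6.5 m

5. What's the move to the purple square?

turn right 134°, forward 4.2 m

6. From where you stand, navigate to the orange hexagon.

turn right 31°, forward 3.2 m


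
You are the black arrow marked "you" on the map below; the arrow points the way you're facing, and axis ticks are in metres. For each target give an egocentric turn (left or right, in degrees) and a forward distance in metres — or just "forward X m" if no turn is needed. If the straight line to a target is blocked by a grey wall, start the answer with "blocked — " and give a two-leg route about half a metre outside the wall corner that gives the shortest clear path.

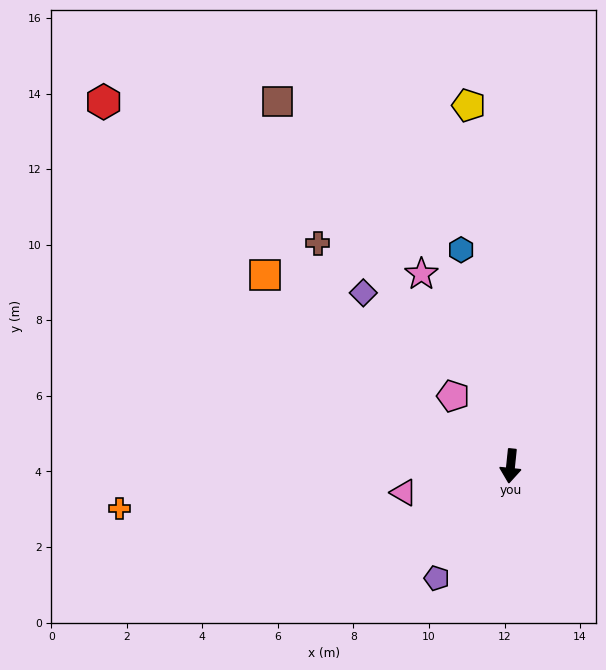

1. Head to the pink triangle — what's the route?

turn right 70°, forward 2.9 m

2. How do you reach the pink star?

turn right 149°, forward 5.6 m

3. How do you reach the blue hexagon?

turn right 161°, forward 5.9 m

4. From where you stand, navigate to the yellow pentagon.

turn right 167°, forward 9.6 m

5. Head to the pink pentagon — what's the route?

turn right 135°, forward 2.4 m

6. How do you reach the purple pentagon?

turn right 27°, forward 3.6 m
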